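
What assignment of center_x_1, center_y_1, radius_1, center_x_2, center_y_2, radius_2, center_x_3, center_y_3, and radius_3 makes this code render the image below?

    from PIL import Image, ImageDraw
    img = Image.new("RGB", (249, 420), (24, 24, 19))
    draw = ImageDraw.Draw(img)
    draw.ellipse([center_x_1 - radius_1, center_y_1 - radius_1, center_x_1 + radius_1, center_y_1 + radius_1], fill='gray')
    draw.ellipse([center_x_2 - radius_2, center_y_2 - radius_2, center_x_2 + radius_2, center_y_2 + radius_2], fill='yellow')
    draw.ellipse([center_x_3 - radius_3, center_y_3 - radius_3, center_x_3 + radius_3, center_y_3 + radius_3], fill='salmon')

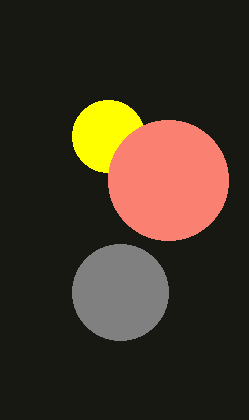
center_x_1 = 120
center_y_1 = 292
radius_1 = 48
center_x_2 = 108
center_y_2 = 136
radius_2 = 36
center_x_3 = 168
center_y_3 = 180
radius_3 = 60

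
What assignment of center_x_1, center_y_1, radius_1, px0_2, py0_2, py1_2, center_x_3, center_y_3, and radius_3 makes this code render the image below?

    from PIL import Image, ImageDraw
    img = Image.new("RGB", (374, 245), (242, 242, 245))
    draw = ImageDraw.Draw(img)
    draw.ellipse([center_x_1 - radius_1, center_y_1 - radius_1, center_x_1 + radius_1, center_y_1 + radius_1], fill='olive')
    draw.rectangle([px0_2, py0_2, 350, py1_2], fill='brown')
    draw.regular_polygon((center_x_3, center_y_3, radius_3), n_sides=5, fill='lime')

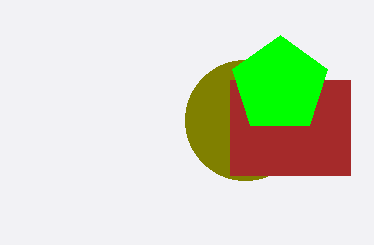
center_x_1 = 245; center_y_1 = 120; radius_1 = 60; px0_2 = 230; py0_2 = 80; py1_2 = 175; center_x_3 = 280; center_y_3 = 85; radius_3 = 50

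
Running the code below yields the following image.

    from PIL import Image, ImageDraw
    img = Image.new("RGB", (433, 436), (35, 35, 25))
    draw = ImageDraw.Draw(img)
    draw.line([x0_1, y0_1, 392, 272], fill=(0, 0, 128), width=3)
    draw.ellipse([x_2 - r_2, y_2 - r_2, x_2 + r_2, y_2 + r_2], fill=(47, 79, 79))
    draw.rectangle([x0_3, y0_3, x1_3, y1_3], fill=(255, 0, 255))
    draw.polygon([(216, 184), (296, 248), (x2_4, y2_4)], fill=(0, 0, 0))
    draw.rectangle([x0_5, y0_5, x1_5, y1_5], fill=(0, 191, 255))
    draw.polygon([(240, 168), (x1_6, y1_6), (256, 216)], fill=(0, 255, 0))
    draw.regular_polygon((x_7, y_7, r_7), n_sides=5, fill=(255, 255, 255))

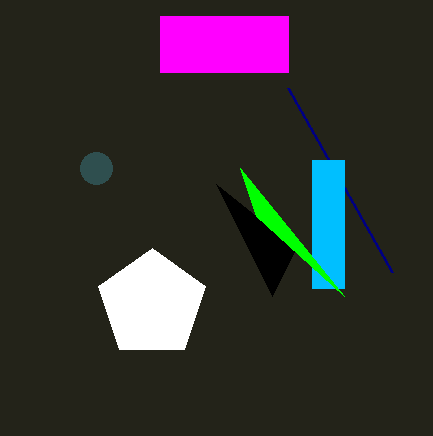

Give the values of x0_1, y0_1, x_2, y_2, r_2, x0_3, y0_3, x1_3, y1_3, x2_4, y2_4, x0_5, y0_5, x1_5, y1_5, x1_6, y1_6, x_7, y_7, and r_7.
x0_1 = 288; y0_1 = 88; x_2 = 96; y_2 = 168; r_2 = 16; x0_3 = 160; y0_3 = 16; x1_3 = 288; y1_3 = 72; x2_4 = 272; y2_4 = 296; x0_5 = 312; y0_5 = 160; x1_5 = 344; y1_5 = 288; x1_6 = 344; y1_6 = 296; x_7 = 152; y_7 = 304; r_7 = 56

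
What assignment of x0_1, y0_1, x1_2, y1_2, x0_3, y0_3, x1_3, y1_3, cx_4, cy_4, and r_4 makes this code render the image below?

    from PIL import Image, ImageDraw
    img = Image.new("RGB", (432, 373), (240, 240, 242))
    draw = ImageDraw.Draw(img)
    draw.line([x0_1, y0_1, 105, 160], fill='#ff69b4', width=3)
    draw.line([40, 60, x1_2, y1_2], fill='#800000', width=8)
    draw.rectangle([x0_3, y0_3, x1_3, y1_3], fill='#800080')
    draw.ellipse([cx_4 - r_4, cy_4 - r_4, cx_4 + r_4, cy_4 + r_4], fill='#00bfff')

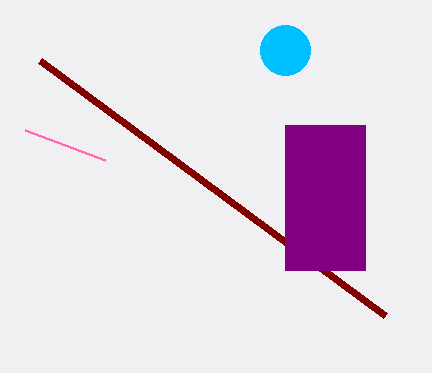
x0_1 = 25, y0_1 = 130, x1_2 = 385, y1_2 = 315, x0_3 = 285, y0_3 = 125, x1_3 = 365, y1_3 = 270, cx_4 = 285, cy_4 = 50, r_4 = 25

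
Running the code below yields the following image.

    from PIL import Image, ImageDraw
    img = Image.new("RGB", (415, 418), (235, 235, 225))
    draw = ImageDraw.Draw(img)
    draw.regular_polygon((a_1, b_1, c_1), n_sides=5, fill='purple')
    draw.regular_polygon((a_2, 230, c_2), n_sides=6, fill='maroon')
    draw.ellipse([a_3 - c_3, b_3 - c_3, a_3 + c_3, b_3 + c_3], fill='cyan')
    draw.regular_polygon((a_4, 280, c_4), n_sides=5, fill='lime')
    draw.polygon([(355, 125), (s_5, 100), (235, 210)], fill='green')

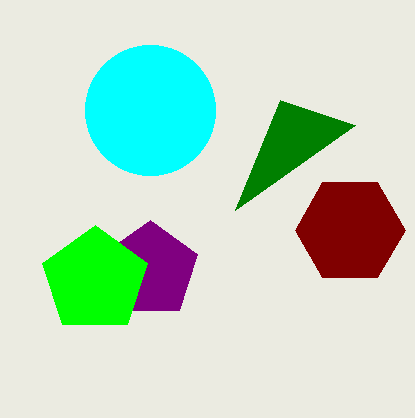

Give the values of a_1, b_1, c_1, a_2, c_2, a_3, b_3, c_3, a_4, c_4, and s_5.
a_1 = 150
b_1 = 270
c_1 = 50
a_2 = 350
c_2 = 55
a_3 = 150
b_3 = 110
c_3 = 65
a_4 = 95
c_4 = 55
s_5 = 280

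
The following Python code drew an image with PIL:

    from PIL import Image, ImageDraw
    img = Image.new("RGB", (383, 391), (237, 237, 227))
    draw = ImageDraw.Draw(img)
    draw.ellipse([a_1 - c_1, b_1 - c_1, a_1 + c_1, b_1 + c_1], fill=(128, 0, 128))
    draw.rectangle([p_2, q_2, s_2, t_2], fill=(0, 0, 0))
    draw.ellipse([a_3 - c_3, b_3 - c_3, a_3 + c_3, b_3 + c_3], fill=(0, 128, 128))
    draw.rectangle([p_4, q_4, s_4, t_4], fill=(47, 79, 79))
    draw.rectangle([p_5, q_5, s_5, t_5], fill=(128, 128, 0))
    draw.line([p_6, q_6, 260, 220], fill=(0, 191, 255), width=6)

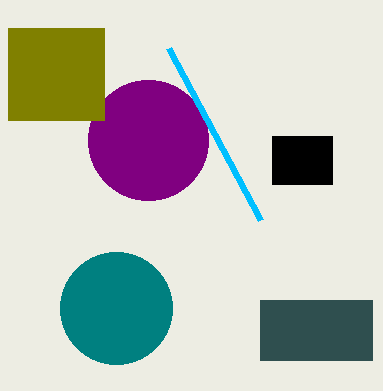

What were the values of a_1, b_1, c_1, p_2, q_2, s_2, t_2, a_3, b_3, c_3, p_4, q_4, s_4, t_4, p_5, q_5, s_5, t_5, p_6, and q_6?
a_1 = 148
b_1 = 140
c_1 = 60
p_2 = 272
q_2 = 136
s_2 = 332
t_2 = 184
a_3 = 116
b_3 = 308
c_3 = 56
p_4 = 260
q_4 = 300
s_4 = 372
t_4 = 360
p_5 = 8
q_5 = 28
s_5 = 104
t_5 = 120
p_6 = 168
q_6 = 48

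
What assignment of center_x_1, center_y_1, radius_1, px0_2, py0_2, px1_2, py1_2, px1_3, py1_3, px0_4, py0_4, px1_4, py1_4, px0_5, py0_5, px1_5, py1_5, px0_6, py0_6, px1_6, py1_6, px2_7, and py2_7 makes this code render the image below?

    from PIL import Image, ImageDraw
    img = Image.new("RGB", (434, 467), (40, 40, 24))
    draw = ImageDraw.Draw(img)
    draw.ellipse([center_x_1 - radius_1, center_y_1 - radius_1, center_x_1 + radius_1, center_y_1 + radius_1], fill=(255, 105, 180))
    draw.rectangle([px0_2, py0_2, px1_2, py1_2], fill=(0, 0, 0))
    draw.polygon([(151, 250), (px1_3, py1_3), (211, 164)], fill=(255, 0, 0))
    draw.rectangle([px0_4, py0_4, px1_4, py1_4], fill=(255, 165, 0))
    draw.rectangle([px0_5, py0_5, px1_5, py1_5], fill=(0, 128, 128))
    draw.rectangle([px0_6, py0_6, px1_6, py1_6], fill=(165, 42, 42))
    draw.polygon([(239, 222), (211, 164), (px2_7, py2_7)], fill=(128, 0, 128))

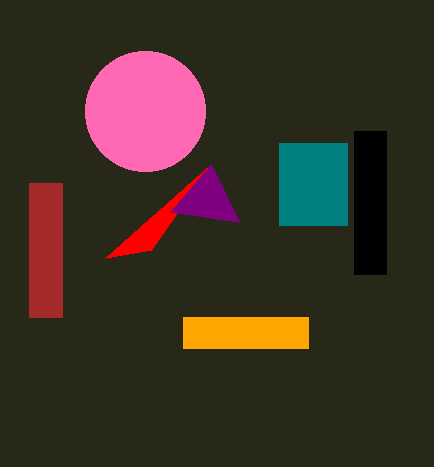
center_x_1 = 145, center_y_1 = 111, radius_1 = 60, px0_2 = 354, py0_2 = 131, px1_2 = 386, py1_2 = 274, px1_3 = 105, py1_3 = 258, px0_4 = 183, py0_4 = 317, px1_4 = 308, py1_4 = 348, px0_5 = 279, py0_5 = 143, px1_5 = 347, py1_5 = 225, px0_6 = 29, py0_6 = 183, px1_6 = 62, py1_6 = 317, px2_7 = 170, py2_7 = 212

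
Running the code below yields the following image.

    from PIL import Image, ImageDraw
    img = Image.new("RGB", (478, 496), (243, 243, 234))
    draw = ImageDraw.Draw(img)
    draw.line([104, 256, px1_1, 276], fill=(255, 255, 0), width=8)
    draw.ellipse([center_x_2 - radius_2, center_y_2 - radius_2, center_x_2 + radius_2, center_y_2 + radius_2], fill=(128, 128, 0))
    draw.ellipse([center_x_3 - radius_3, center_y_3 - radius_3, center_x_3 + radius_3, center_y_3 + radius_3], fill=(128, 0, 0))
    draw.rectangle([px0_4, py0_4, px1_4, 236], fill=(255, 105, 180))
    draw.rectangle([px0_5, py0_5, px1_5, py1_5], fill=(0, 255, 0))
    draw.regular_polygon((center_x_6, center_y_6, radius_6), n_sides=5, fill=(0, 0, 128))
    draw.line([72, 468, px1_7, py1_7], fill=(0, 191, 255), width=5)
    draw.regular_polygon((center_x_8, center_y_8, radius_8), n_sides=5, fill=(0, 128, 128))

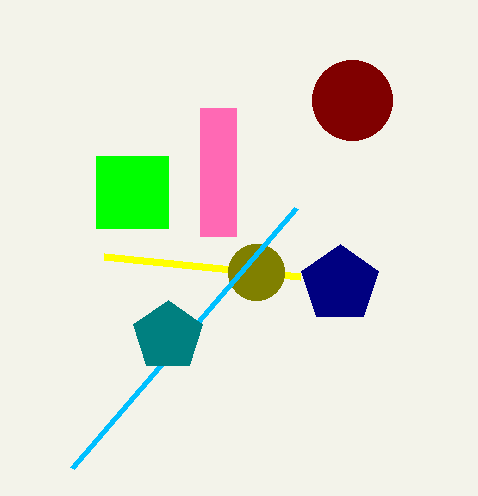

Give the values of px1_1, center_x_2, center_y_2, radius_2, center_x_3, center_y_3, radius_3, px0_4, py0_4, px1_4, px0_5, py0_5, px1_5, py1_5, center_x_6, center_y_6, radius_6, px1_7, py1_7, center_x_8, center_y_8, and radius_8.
px1_1 = 300, center_x_2 = 256, center_y_2 = 272, radius_2 = 28, center_x_3 = 352, center_y_3 = 100, radius_3 = 40, px0_4 = 200, py0_4 = 108, px1_4 = 236, px0_5 = 96, py0_5 = 156, px1_5 = 168, py1_5 = 228, center_x_6 = 340, center_y_6 = 284, radius_6 = 40, px1_7 = 296, py1_7 = 208, center_x_8 = 168, center_y_8 = 336, radius_8 = 36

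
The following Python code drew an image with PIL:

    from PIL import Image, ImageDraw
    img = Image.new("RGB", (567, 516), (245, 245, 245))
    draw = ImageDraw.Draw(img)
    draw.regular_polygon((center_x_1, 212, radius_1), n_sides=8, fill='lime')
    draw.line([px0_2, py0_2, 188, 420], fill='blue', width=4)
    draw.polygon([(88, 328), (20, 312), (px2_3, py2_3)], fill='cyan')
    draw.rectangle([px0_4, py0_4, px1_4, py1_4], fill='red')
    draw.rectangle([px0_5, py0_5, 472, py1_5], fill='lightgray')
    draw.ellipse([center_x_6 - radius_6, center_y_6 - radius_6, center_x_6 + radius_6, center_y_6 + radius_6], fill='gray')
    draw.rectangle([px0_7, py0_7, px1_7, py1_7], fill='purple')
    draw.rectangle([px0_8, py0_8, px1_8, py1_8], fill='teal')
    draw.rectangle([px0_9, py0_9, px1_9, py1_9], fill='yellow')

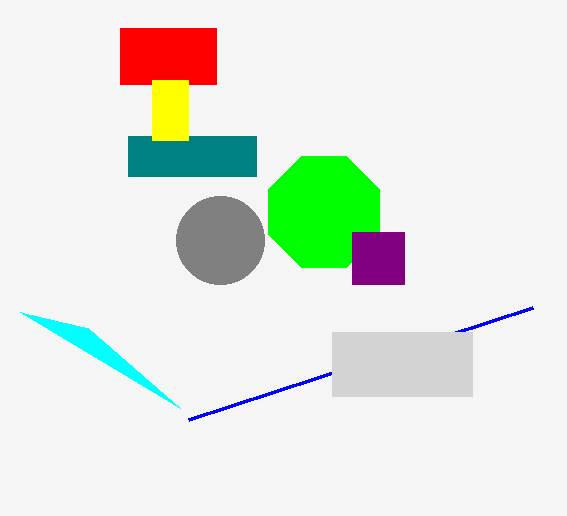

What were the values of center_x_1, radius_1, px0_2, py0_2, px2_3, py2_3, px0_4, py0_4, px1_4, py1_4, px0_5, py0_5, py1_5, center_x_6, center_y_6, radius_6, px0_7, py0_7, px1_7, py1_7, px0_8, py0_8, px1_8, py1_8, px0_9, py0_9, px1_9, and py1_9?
center_x_1 = 324
radius_1 = 60
px0_2 = 532
py0_2 = 308
px2_3 = 180
py2_3 = 408
px0_4 = 120
py0_4 = 28
px1_4 = 216
py1_4 = 84
px0_5 = 332
py0_5 = 332
py1_5 = 396
center_x_6 = 220
center_y_6 = 240
radius_6 = 44
px0_7 = 352
py0_7 = 232
px1_7 = 404
py1_7 = 284
px0_8 = 128
py0_8 = 136
px1_8 = 256
py1_8 = 176
px0_9 = 152
py0_9 = 80
px1_9 = 188
py1_9 = 140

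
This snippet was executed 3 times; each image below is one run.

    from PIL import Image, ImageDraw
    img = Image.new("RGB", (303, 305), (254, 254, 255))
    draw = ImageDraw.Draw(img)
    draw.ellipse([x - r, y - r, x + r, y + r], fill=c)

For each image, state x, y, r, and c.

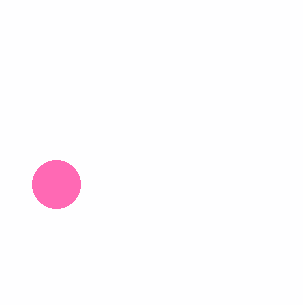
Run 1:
x = 56
y = 184
r = 24
c = 'hotpink'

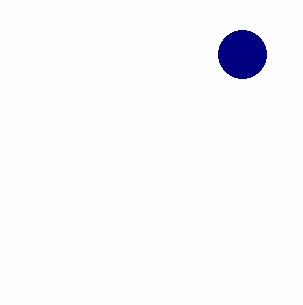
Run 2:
x = 242
y = 54
r = 24
c = 'navy'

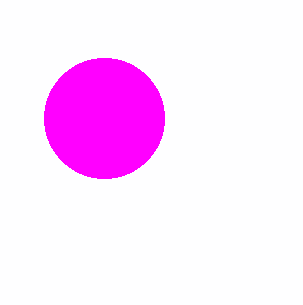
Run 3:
x = 104; y = 118; r = 60; c = 'magenta'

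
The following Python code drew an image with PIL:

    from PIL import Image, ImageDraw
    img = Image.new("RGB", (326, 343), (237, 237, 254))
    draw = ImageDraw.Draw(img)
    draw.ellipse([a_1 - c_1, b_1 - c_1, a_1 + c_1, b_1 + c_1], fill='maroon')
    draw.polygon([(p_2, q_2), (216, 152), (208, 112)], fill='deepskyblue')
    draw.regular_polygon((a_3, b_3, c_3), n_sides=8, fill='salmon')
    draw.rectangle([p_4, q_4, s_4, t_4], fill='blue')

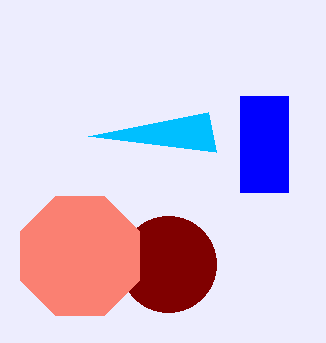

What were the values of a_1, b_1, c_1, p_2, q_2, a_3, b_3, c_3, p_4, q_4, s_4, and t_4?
a_1 = 168, b_1 = 264, c_1 = 48, p_2 = 88, q_2 = 136, a_3 = 80, b_3 = 256, c_3 = 64, p_4 = 240, q_4 = 96, s_4 = 288, t_4 = 192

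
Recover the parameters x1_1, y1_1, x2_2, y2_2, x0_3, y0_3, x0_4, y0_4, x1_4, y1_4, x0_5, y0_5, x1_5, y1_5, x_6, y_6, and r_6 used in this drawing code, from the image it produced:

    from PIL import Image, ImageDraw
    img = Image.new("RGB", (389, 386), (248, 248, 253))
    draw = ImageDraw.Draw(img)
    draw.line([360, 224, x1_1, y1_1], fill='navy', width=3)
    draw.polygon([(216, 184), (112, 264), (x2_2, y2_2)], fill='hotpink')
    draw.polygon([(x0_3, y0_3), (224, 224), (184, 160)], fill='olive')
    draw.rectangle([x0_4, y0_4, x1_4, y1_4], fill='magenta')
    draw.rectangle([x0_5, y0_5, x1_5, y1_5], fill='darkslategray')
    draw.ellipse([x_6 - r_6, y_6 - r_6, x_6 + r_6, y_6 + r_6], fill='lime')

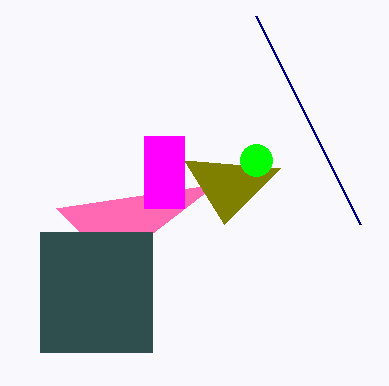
x1_1 = 256, y1_1 = 16, x2_2 = 56, y2_2 = 208, x0_3 = 280, y0_3 = 168, x0_4 = 144, y0_4 = 136, x1_4 = 184, y1_4 = 208, x0_5 = 40, y0_5 = 232, x1_5 = 152, y1_5 = 352, x_6 = 256, y_6 = 160, r_6 = 16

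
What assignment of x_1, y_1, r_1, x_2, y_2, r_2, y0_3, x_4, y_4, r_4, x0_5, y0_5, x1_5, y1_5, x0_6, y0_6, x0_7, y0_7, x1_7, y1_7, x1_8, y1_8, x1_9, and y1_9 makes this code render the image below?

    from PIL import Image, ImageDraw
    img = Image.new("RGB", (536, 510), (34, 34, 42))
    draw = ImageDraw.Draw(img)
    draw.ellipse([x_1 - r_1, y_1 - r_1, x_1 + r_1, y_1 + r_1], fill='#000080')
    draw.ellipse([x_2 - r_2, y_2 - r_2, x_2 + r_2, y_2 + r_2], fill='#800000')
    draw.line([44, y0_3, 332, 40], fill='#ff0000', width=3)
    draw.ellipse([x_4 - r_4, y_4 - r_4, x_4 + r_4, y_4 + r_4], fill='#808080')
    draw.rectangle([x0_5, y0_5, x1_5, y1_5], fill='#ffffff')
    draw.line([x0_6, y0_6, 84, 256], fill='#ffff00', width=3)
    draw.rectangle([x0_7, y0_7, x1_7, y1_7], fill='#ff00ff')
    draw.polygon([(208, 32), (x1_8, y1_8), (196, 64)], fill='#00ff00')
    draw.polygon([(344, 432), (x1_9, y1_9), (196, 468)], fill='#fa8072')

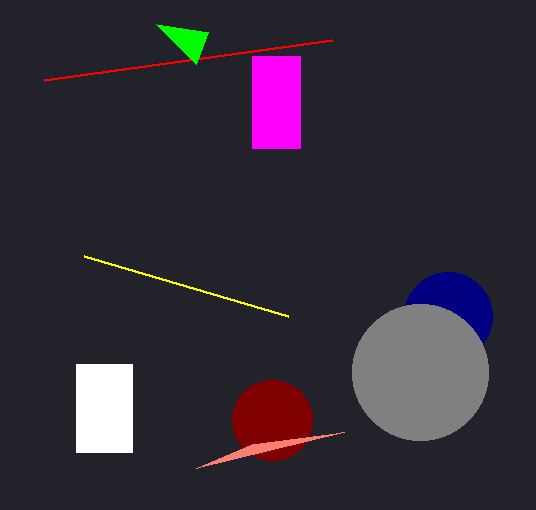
x_1 = 448; y_1 = 316; r_1 = 44; x_2 = 272; y_2 = 420; r_2 = 40; y0_3 = 80; x_4 = 420; y_4 = 372; r_4 = 68; x0_5 = 76; y0_5 = 364; x1_5 = 132; y1_5 = 452; x0_6 = 288; y0_6 = 316; x0_7 = 252; y0_7 = 56; x1_7 = 300; y1_7 = 148; x1_8 = 156; y1_8 = 24; x1_9 = 252; y1_9 = 444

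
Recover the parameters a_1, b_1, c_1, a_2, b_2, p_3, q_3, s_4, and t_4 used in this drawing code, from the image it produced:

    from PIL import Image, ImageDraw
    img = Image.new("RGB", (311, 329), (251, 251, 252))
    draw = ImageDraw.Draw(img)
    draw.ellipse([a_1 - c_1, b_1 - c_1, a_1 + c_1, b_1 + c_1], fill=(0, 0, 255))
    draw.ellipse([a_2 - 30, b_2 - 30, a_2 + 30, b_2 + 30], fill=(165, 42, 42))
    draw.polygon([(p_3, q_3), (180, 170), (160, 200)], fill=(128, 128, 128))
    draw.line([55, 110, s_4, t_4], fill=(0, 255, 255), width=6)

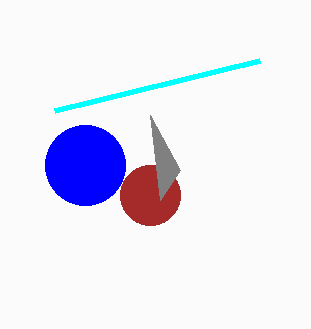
a_1 = 85; b_1 = 165; c_1 = 40; a_2 = 150; b_2 = 195; p_3 = 150; q_3 = 115; s_4 = 260; t_4 = 60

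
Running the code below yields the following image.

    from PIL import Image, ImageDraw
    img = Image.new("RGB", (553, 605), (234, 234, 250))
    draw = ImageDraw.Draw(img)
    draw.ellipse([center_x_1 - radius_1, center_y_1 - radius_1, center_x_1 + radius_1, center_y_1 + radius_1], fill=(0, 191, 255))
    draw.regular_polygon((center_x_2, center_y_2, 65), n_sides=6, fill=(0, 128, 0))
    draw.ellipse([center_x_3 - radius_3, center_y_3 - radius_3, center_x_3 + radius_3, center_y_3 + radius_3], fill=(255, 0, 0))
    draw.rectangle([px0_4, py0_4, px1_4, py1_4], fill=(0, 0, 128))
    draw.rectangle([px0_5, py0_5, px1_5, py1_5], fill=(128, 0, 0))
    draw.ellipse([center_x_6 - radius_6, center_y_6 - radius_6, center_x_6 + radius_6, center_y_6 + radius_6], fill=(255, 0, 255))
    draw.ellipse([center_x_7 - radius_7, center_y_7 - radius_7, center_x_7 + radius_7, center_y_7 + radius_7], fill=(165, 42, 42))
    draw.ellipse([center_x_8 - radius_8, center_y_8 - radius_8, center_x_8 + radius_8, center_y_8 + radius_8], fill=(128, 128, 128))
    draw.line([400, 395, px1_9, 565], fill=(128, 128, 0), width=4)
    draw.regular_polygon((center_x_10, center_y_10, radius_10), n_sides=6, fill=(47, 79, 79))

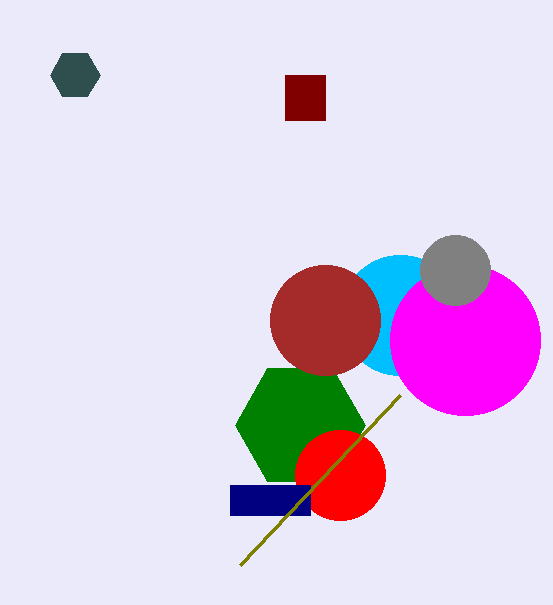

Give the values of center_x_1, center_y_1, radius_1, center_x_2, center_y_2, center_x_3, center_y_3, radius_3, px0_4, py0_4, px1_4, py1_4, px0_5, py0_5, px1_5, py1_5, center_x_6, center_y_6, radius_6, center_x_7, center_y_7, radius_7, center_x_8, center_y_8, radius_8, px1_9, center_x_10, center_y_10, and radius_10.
center_x_1 = 400; center_y_1 = 315; radius_1 = 60; center_x_2 = 300; center_y_2 = 425; center_x_3 = 340; center_y_3 = 475; radius_3 = 45; px0_4 = 230; py0_4 = 485; px1_4 = 310; py1_4 = 515; px0_5 = 285; py0_5 = 75; px1_5 = 325; py1_5 = 120; center_x_6 = 465; center_y_6 = 340; radius_6 = 75; center_x_7 = 325; center_y_7 = 320; radius_7 = 55; center_x_8 = 455; center_y_8 = 270; radius_8 = 35; px1_9 = 240; center_x_10 = 75; center_y_10 = 75; radius_10 = 25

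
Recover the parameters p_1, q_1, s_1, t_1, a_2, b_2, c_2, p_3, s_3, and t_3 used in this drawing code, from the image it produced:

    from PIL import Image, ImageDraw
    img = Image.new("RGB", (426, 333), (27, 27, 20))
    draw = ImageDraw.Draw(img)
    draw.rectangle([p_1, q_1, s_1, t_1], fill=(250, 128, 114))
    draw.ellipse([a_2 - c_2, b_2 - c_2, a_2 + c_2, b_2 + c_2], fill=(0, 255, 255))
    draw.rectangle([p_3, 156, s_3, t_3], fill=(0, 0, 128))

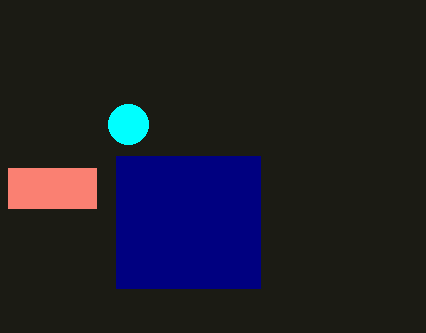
p_1 = 8; q_1 = 168; s_1 = 96; t_1 = 208; a_2 = 128; b_2 = 124; c_2 = 20; p_3 = 116; s_3 = 260; t_3 = 288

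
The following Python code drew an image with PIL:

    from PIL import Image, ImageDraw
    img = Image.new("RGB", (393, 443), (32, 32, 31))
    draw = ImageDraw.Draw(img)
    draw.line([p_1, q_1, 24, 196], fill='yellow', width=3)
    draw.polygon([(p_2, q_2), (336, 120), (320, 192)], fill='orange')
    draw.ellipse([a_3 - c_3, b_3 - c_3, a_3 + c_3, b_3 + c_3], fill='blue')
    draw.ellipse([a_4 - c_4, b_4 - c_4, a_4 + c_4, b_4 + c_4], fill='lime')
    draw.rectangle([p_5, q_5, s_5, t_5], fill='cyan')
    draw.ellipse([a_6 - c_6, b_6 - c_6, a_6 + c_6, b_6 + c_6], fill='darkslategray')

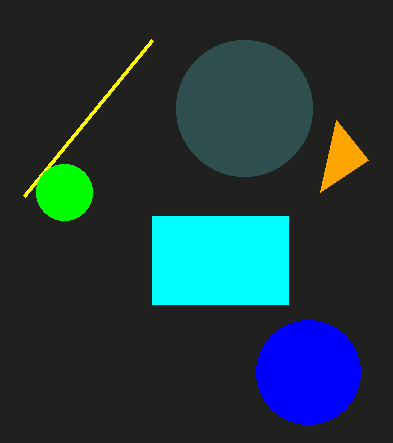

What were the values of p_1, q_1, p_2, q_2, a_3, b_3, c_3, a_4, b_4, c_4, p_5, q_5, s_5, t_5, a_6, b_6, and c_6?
p_1 = 152; q_1 = 40; p_2 = 368; q_2 = 160; a_3 = 308; b_3 = 372; c_3 = 52; a_4 = 64; b_4 = 192; c_4 = 28; p_5 = 152; q_5 = 216; s_5 = 288; t_5 = 304; a_6 = 244; b_6 = 108; c_6 = 68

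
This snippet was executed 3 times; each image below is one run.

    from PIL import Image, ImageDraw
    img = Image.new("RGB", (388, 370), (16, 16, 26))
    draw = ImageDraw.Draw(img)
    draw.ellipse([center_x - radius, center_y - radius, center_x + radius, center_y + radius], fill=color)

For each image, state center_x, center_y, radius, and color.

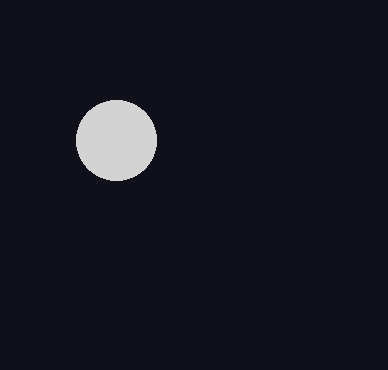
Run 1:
center_x = 116
center_y = 140
radius = 40
color = 'lightgray'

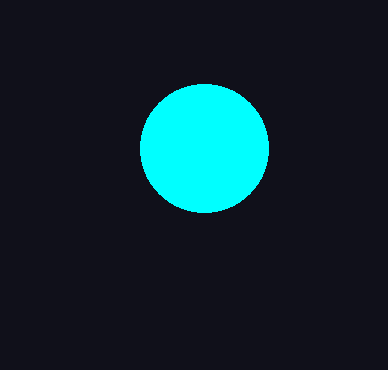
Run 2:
center_x = 204
center_y = 148
radius = 64
color = 'cyan'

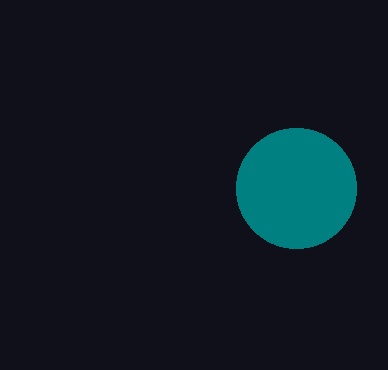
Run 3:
center_x = 296
center_y = 188
radius = 60
color = 'teal'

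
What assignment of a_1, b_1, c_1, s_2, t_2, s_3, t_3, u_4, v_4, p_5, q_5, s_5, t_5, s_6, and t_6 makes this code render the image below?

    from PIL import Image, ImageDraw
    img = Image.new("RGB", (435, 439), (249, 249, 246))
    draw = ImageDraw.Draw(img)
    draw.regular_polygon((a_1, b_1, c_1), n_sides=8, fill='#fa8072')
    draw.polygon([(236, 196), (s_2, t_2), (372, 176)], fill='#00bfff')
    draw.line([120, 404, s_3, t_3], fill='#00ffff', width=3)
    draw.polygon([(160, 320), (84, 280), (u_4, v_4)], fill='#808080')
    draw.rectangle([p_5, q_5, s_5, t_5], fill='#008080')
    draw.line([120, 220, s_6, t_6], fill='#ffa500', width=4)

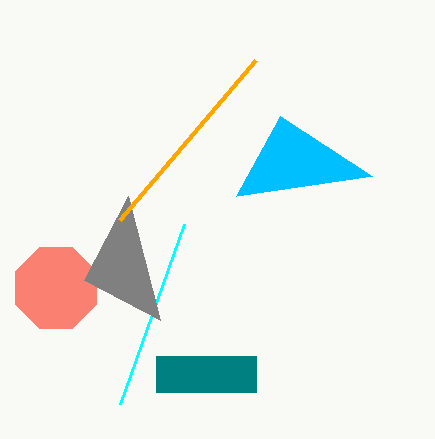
a_1 = 56, b_1 = 288, c_1 = 44, s_2 = 280, t_2 = 116, s_3 = 184, t_3 = 224, u_4 = 128, v_4 = 196, p_5 = 156, q_5 = 356, s_5 = 256, t_5 = 392, s_6 = 256, t_6 = 60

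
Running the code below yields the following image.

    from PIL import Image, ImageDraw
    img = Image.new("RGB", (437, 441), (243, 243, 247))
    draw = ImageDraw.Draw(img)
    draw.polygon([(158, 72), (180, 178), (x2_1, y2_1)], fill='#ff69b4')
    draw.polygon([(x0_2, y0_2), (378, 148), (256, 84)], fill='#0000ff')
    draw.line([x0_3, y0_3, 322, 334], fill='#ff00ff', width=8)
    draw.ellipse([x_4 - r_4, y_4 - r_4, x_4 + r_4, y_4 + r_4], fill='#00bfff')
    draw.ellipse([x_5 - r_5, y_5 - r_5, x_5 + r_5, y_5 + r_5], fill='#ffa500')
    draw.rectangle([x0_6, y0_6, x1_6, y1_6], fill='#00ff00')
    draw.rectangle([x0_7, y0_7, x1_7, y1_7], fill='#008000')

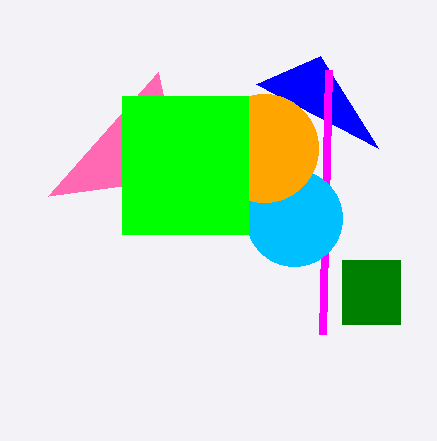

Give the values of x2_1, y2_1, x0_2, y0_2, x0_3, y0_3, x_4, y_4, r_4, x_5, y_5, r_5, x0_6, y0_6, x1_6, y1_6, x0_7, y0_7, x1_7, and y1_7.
x2_1 = 48
y2_1 = 196
x0_2 = 320
y0_2 = 56
x0_3 = 328
y0_3 = 70
x_4 = 294
y_4 = 218
r_4 = 48
x_5 = 264
y_5 = 148
r_5 = 54
x0_6 = 122
y0_6 = 96
x1_6 = 248
y1_6 = 234
x0_7 = 342
y0_7 = 260
x1_7 = 400
y1_7 = 324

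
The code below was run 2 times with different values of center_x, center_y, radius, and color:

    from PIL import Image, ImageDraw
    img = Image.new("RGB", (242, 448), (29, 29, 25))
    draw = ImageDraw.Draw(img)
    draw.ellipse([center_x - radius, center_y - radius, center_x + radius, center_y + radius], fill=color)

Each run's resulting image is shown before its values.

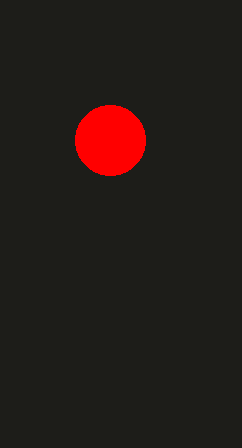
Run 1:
center_x = 110, center_y = 140, radius = 35, color = 'red'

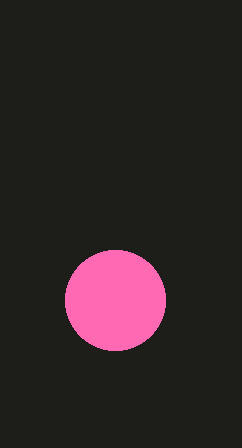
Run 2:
center_x = 115; center_y = 300; radius = 50; color = 'hotpink'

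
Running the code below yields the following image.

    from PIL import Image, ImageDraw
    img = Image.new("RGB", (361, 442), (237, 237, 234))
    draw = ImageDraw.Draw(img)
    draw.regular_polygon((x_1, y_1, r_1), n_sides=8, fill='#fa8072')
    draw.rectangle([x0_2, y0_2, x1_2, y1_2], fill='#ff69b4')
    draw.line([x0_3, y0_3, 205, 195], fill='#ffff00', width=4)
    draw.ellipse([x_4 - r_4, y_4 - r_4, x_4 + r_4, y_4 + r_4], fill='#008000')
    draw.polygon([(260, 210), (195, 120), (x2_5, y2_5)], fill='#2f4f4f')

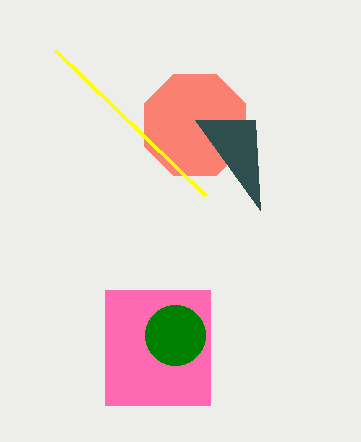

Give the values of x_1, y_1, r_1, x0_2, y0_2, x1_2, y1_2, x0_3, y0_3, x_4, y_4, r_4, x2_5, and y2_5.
x_1 = 195, y_1 = 125, r_1 = 55, x0_2 = 105, y0_2 = 290, x1_2 = 210, y1_2 = 405, x0_3 = 55, y0_3 = 50, x_4 = 175, y_4 = 335, r_4 = 30, x2_5 = 255, y2_5 = 120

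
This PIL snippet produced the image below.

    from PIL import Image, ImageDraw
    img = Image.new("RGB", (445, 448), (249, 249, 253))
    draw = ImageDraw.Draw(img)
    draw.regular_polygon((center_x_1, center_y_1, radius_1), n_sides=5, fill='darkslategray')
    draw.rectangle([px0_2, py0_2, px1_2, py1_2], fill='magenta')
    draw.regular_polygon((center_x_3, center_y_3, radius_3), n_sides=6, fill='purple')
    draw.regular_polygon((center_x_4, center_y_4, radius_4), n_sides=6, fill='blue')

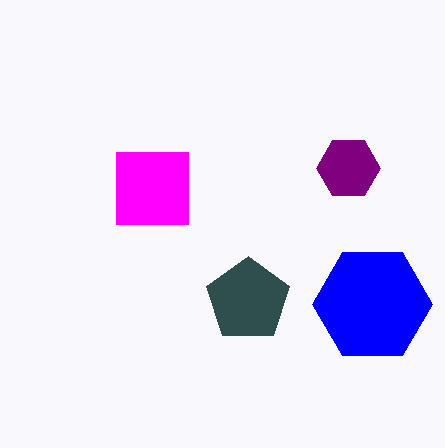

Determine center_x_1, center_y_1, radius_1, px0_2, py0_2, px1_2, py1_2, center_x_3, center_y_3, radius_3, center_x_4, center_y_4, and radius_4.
center_x_1 = 248, center_y_1 = 300, radius_1 = 44, px0_2 = 116, py0_2 = 152, px1_2 = 188, py1_2 = 224, center_x_3 = 348, center_y_3 = 168, radius_3 = 32, center_x_4 = 372, center_y_4 = 304, radius_4 = 60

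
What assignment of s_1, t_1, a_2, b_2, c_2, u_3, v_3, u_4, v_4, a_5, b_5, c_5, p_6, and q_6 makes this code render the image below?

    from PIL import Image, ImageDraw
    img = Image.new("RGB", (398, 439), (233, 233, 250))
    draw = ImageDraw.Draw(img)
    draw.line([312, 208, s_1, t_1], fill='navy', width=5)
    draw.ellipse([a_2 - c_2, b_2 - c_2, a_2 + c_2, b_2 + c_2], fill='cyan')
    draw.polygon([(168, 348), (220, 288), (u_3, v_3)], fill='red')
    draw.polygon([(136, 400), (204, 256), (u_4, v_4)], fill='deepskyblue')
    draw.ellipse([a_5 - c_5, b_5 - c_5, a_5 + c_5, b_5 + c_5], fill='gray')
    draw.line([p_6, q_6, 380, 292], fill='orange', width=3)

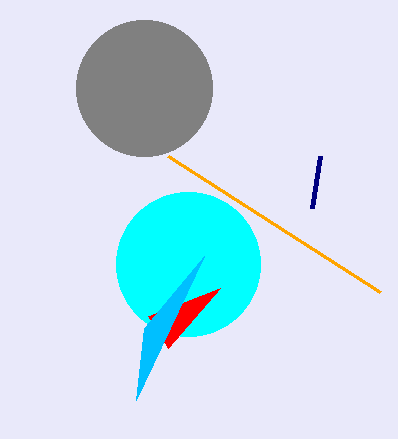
s_1 = 320, t_1 = 156, a_2 = 188, b_2 = 264, c_2 = 72, u_3 = 148, v_3 = 316, u_4 = 144, v_4 = 328, a_5 = 144, b_5 = 88, c_5 = 68, p_6 = 168, q_6 = 156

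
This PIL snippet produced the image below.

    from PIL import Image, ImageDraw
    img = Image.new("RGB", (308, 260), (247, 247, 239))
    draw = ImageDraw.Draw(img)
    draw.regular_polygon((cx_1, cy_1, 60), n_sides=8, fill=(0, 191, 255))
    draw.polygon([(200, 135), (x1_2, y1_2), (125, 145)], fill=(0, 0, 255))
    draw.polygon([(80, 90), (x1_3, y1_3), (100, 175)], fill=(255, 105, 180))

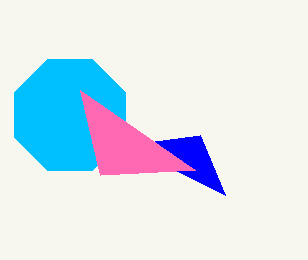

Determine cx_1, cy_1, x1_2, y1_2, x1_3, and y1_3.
cx_1 = 70
cy_1 = 115
x1_2 = 225
y1_2 = 195
x1_3 = 195
y1_3 = 170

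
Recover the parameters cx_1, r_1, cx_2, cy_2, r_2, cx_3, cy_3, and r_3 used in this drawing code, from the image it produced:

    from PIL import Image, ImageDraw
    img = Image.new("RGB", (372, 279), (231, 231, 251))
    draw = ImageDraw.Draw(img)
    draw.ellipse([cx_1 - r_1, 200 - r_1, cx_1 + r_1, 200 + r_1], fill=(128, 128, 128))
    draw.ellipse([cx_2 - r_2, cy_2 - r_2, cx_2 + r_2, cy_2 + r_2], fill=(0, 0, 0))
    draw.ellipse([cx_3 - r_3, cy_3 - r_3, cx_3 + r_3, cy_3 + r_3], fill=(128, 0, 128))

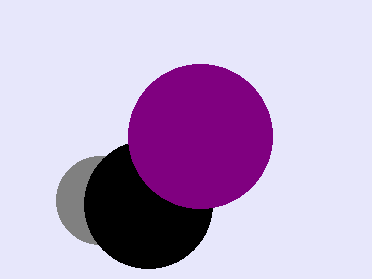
cx_1 = 100, r_1 = 44, cx_2 = 148, cy_2 = 204, r_2 = 64, cx_3 = 200, cy_3 = 136, r_3 = 72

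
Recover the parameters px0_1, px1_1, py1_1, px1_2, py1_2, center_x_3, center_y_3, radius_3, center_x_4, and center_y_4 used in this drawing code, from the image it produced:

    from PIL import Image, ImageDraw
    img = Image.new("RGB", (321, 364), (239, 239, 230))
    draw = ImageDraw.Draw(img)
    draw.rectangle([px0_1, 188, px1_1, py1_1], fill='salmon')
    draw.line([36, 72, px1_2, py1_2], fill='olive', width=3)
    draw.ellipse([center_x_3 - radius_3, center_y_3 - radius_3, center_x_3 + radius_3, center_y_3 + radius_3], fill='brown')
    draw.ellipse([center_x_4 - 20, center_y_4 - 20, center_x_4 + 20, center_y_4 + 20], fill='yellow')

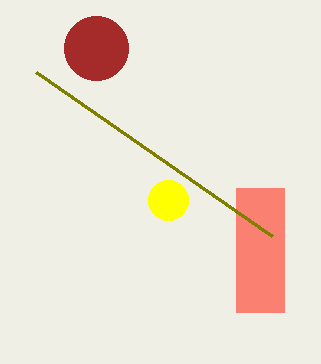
px0_1 = 236, px1_1 = 284, py1_1 = 312, px1_2 = 272, py1_2 = 236, center_x_3 = 96, center_y_3 = 48, radius_3 = 32, center_x_4 = 168, center_y_4 = 200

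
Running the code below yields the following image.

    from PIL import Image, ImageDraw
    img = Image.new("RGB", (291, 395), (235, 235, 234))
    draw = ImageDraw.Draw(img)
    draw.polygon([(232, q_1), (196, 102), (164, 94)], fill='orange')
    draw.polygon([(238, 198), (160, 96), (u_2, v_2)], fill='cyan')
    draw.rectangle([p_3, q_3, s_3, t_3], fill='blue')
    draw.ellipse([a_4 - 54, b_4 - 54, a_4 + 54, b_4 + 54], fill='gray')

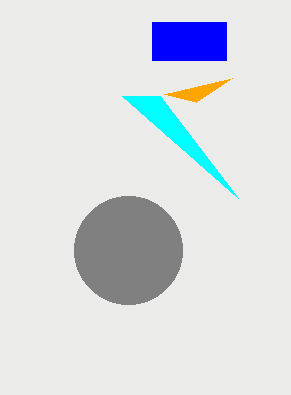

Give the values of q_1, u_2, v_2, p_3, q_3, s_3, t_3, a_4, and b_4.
q_1 = 78, u_2 = 122, v_2 = 96, p_3 = 152, q_3 = 22, s_3 = 226, t_3 = 60, a_4 = 128, b_4 = 250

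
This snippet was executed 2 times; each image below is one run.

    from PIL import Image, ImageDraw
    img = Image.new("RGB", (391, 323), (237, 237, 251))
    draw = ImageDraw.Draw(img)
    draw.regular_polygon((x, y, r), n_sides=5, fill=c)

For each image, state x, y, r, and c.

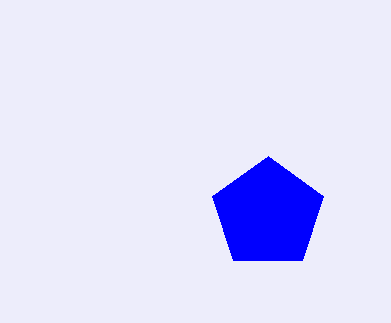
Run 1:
x = 268
y = 214
r = 58
c = 'blue'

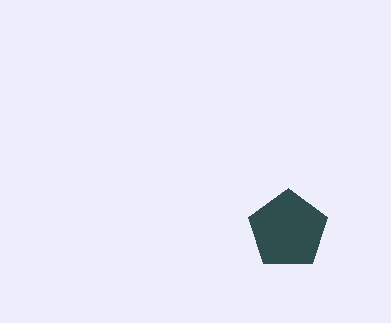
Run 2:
x = 288; y = 230; r = 42; c = 'darkslategray'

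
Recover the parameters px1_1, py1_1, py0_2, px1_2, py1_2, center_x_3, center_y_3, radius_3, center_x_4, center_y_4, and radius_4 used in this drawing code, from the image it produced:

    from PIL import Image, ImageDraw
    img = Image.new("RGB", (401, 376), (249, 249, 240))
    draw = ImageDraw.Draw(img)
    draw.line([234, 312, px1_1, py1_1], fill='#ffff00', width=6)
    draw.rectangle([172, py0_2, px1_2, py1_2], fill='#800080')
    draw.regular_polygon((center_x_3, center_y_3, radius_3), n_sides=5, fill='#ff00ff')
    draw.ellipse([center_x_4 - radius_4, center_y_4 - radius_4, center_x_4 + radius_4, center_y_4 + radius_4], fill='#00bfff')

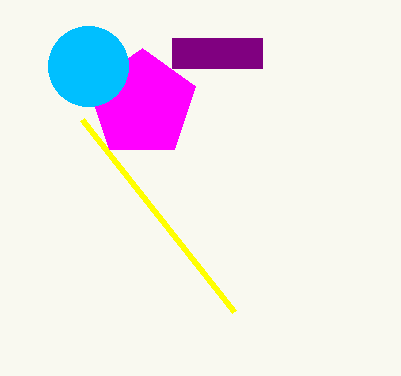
px1_1 = 82; py1_1 = 120; py0_2 = 38; px1_2 = 262; py1_2 = 68; center_x_3 = 142; center_y_3 = 104; radius_3 = 56; center_x_4 = 88; center_y_4 = 66; radius_4 = 40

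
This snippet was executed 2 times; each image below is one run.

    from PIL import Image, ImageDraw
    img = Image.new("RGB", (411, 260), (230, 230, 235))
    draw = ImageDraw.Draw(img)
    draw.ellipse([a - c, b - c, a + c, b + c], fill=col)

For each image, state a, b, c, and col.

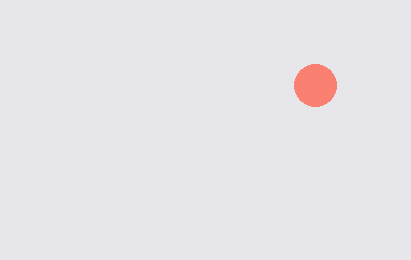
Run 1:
a = 315, b = 85, c = 21, col = 'salmon'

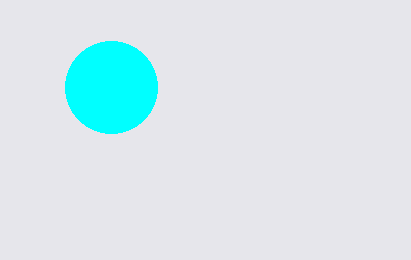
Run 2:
a = 111, b = 87, c = 46, col = 'cyan'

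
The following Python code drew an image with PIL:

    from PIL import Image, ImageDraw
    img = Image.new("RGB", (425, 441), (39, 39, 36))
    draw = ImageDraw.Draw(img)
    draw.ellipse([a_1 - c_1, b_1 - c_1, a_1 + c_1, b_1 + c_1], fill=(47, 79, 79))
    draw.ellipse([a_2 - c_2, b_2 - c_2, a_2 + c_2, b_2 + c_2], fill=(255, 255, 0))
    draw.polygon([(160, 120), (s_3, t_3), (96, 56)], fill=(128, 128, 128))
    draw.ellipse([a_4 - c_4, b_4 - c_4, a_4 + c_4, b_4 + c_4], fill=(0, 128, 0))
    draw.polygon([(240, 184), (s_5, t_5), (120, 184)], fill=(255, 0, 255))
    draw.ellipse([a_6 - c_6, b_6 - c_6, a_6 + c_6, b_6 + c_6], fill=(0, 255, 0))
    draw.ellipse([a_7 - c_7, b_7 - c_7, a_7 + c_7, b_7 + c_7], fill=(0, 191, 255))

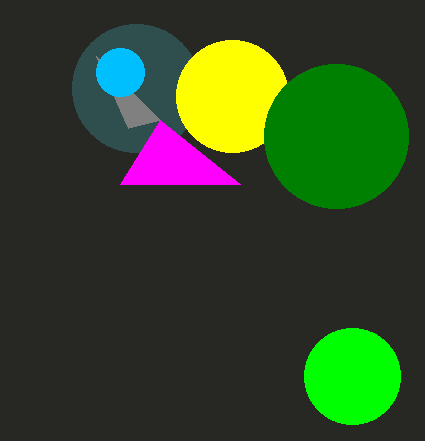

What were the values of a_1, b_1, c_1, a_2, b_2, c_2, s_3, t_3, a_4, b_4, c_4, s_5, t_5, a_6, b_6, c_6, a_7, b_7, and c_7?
a_1 = 136
b_1 = 88
c_1 = 64
a_2 = 232
b_2 = 96
c_2 = 56
s_3 = 128
t_3 = 128
a_4 = 336
b_4 = 136
c_4 = 72
s_5 = 160
t_5 = 120
a_6 = 352
b_6 = 376
c_6 = 48
a_7 = 120
b_7 = 72
c_7 = 24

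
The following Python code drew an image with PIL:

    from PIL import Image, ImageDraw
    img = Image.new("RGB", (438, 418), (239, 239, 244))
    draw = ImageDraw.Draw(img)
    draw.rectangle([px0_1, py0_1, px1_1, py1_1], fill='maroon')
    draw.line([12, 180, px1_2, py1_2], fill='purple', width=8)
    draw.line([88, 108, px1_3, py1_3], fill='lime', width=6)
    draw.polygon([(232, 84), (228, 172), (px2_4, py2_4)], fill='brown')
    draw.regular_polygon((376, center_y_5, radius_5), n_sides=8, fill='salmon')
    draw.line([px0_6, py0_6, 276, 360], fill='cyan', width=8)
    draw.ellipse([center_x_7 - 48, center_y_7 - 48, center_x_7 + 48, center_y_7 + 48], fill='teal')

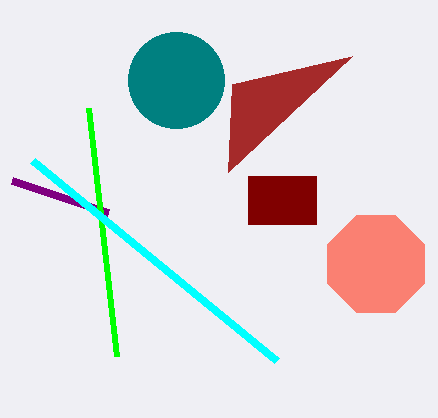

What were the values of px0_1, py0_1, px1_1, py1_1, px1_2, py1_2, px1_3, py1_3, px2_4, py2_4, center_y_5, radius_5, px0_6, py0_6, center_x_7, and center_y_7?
px0_1 = 248; py0_1 = 176; px1_1 = 316; py1_1 = 224; px1_2 = 108; py1_2 = 212; px1_3 = 116; py1_3 = 356; px2_4 = 352; py2_4 = 56; center_y_5 = 264; radius_5 = 52; px0_6 = 32; py0_6 = 160; center_x_7 = 176; center_y_7 = 80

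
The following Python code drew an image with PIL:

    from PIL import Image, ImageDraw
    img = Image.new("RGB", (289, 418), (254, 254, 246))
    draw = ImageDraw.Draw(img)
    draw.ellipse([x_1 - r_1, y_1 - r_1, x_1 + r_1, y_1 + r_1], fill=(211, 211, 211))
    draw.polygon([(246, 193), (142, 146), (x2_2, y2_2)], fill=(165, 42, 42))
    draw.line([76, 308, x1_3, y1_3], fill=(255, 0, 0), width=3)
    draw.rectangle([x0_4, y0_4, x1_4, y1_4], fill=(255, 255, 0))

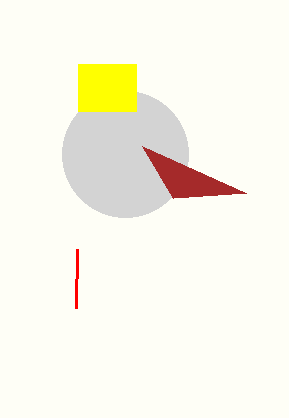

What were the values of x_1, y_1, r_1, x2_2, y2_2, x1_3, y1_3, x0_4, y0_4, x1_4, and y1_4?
x_1 = 125, y_1 = 154, r_1 = 63, x2_2 = 173, y2_2 = 198, x1_3 = 77, y1_3 = 249, x0_4 = 78, y0_4 = 64, x1_4 = 136, y1_4 = 111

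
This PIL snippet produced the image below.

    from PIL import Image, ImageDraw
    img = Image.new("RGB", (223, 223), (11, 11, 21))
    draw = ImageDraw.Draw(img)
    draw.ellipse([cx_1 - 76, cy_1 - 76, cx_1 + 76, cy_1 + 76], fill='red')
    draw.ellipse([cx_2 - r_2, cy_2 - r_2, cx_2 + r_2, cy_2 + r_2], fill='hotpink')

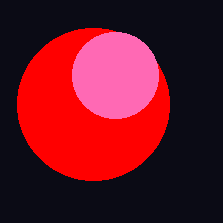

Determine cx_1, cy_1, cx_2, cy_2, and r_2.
cx_1 = 93; cy_1 = 104; cx_2 = 115; cy_2 = 75; r_2 = 43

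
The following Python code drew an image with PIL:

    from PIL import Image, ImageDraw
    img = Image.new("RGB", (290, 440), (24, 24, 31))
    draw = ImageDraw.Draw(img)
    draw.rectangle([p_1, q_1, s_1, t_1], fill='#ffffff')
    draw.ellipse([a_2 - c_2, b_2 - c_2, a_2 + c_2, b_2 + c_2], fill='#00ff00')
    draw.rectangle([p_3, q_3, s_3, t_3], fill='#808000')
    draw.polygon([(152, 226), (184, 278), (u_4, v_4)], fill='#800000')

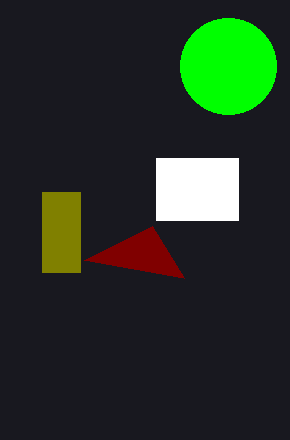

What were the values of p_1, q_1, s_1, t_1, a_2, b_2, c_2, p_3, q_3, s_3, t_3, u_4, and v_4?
p_1 = 156
q_1 = 158
s_1 = 238
t_1 = 220
a_2 = 228
b_2 = 66
c_2 = 48
p_3 = 42
q_3 = 192
s_3 = 80
t_3 = 272
u_4 = 84
v_4 = 260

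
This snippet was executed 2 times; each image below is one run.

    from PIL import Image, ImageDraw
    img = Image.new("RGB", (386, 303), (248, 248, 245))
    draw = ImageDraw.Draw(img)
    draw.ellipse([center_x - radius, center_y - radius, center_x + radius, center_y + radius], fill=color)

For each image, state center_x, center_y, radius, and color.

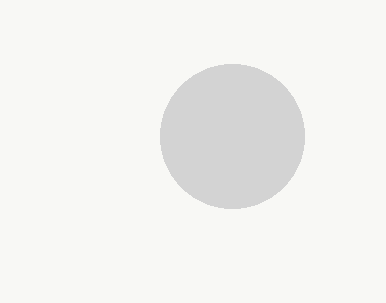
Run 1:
center_x = 232; center_y = 136; radius = 72; color = 'lightgray'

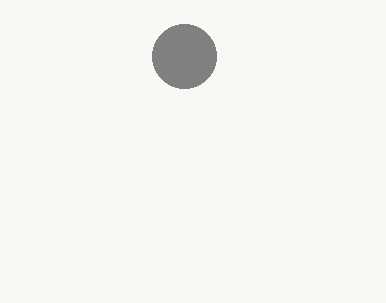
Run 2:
center_x = 184
center_y = 56
radius = 32
color = 'gray'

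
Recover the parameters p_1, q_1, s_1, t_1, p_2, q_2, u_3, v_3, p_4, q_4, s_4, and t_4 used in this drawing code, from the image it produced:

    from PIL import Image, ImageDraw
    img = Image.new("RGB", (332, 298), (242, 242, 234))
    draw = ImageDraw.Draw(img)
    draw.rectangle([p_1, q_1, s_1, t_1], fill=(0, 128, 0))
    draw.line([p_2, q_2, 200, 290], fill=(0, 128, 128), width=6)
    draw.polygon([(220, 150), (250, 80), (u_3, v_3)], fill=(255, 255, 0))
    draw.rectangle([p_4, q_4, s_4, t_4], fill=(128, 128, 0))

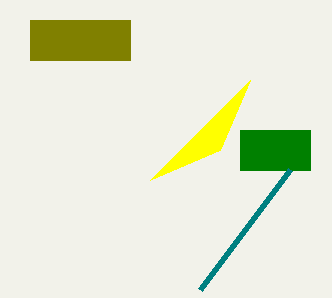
p_1 = 240; q_1 = 130; s_1 = 310; t_1 = 170; p_2 = 290; q_2 = 170; u_3 = 150; v_3 = 180; p_4 = 30; q_4 = 20; s_4 = 130; t_4 = 60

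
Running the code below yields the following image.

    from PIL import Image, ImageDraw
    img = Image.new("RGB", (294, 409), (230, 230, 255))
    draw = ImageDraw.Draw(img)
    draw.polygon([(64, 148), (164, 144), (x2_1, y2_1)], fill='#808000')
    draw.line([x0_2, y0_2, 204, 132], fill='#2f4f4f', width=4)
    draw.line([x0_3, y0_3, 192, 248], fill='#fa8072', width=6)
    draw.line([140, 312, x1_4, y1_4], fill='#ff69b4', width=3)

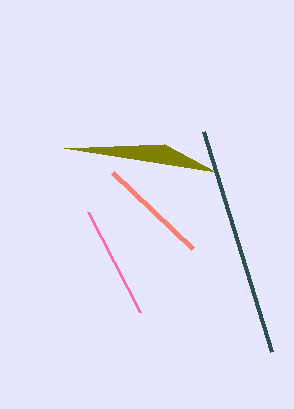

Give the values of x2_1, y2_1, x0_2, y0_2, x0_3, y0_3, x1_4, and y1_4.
x2_1 = 216; y2_1 = 172; x0_2 = 272; y0_2 = 352; x0_3 = 112; y0_3 = 172; x1_4 = 88; y1_4 = 212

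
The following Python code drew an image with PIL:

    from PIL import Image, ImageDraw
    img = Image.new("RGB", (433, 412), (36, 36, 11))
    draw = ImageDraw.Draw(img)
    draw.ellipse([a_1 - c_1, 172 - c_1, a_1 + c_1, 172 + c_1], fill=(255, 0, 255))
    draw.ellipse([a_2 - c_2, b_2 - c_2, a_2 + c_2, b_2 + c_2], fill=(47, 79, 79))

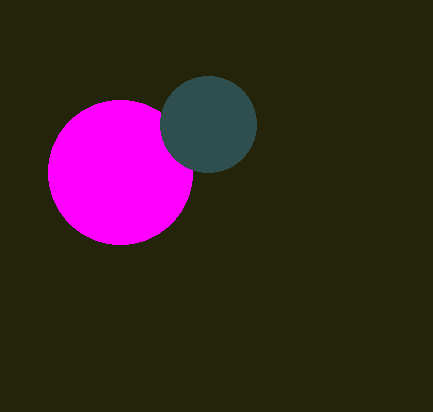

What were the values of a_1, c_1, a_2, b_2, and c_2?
a_1 = 120
c_1 = 72
a_2 = 208
b_2 = 124
c_2 = 48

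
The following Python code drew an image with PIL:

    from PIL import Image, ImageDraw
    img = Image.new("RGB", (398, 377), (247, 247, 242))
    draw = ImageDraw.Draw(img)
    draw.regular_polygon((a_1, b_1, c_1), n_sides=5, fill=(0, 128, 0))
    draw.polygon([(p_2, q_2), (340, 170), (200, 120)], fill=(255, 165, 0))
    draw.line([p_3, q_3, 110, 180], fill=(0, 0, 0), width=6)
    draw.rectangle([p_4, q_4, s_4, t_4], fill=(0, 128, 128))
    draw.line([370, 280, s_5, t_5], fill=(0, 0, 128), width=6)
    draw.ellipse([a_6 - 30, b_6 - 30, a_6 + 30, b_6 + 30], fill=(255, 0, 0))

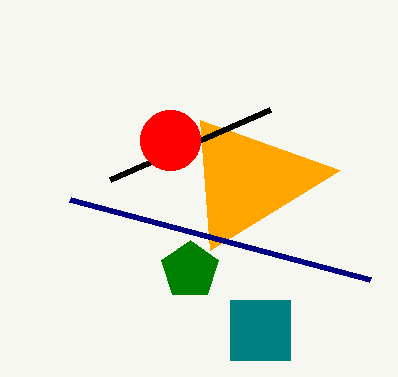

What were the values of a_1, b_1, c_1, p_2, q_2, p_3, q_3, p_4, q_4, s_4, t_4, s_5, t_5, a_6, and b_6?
a_1 = 190; b_1 = 270; c_1 = 30; p_2 = 210; q_2 = 250; p_3 = 270; q_3 = 110; p_4 = 230; q_4 = 300; s_4 = 290; t_4 = 360; s_5 = 70; t_5 = 200; a_6 = 170; b_6 = 140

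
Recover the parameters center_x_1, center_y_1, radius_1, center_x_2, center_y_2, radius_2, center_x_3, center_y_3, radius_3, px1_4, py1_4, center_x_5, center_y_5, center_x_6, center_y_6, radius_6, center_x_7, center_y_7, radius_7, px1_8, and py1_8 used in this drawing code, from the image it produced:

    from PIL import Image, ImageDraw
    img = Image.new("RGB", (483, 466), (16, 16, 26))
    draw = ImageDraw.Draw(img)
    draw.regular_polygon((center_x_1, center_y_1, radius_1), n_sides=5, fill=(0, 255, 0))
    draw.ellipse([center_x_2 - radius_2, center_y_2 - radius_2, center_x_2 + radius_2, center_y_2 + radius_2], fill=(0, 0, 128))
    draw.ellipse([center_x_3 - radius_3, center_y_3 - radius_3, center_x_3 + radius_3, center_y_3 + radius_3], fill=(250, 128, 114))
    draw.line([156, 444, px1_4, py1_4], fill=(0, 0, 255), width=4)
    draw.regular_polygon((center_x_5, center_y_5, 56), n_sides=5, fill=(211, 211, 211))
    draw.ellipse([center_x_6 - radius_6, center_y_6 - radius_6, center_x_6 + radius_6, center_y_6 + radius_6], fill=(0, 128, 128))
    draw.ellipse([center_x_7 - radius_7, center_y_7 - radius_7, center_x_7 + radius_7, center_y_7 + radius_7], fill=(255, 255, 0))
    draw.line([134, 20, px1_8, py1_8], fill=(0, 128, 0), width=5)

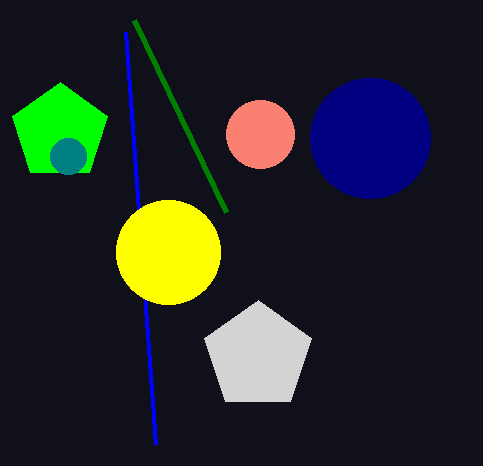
center_x_1 = 60; center_y_1 = 132; radius_1 = 50; center_x_2 = 370; center_y_2 = 138; radius_2 = 60; center_x_3 = 260; center_y_3 = 134; radius_3 = 34; px1_4 = 126; py1_4 = 32; center_x_5 = 258; center_y_5 = 356; center_x_6 = 68; center_y_6 = 156; radius_6 = 18; center_x_7 = 168; center_y_7 = 252; radius_7 = 52; px1_8 = 226; py1_8 = 212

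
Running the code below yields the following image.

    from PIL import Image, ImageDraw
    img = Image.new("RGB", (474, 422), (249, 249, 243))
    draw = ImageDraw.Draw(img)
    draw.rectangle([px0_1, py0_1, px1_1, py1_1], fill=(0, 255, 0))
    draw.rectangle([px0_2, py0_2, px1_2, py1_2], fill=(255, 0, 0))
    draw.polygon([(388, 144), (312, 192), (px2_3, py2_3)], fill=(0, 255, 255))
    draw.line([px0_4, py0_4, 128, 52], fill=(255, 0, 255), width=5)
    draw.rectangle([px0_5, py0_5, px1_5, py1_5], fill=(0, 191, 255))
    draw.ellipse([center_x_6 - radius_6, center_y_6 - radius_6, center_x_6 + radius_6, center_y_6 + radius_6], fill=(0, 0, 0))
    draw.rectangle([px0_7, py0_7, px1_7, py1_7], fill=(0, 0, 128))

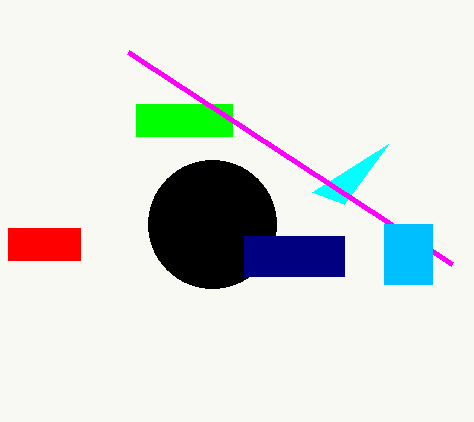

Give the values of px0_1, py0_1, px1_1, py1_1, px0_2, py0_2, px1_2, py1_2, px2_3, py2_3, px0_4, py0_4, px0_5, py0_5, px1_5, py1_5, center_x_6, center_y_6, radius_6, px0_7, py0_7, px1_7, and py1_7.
px0_1 = 136
py0_1 = 104
px1_1 = 232
py1_1 = 136
px0_2 = 8
py0_2 = 228
px1_2 = 80
py1_2 = 260
px2_3 = 344
py2_3 = 204
px0_4 = 452
py0_4 = 264
px0_5 = 384
py0_5 = 224
px1_5 = 432
py1_5 = 284
center_x_6 = 212
center_y_6 = 224
radius_6 = 64
px0_7 = 244
py0_7 = 236
px1_7 = 344
py1_7 = 276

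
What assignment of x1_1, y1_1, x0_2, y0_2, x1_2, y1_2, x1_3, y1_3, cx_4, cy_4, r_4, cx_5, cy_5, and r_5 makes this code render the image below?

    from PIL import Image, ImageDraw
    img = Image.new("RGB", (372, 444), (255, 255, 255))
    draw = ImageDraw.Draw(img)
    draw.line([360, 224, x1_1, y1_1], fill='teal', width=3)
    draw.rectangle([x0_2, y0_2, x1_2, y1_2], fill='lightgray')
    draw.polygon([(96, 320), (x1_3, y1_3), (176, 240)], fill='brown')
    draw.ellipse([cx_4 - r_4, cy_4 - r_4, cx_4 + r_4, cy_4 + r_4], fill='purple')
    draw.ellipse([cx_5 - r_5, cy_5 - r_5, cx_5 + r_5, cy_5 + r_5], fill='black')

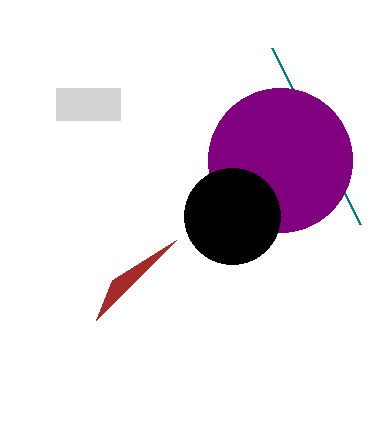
x1_1 = 272; y1_1 = 48; x0_2 = 56; y0_2 = 88; x1_2 = 120; y1_2 = 120; x1_3 = 112; y1_3 = 280; cx_4 = 280; cy_4 = 160; r_4 = 72; cx_5 = 232; cy_5 = 216; r_5 = 48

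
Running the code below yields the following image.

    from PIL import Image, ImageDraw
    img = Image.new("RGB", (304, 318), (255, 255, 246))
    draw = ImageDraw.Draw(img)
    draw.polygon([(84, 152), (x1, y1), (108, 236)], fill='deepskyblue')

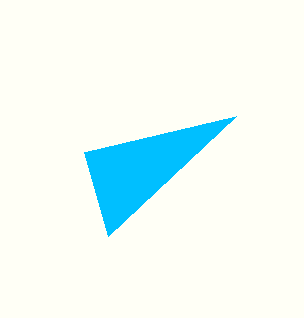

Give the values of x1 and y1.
x1 = 236; y1 = 116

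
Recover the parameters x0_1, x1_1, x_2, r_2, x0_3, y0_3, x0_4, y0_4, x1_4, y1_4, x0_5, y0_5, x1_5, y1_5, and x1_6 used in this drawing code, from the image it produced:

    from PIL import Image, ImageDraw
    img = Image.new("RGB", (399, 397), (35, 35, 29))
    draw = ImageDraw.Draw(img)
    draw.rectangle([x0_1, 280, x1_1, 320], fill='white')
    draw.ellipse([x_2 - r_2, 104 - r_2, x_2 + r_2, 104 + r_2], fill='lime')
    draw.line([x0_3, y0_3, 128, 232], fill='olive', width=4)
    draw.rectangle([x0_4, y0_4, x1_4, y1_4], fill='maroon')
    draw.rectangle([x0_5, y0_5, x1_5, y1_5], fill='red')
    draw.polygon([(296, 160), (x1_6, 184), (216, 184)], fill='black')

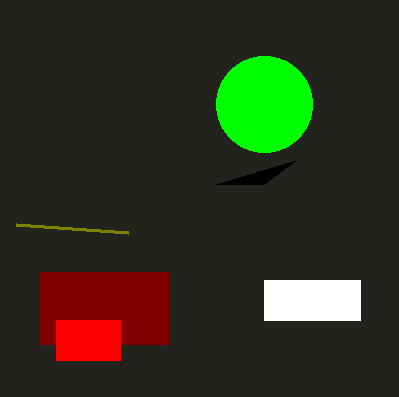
x0_1 = 264
x1_1 = 360
x_2 = 264
r_2 = 48
x0_3 = 16
y0_3 = 224
x0_4 = 40
y0_4 = 272
x1_4 = 168
y1_4 = 344
x0_5 = 56
y0_5 = 320
x1_5 = 120
y1_5 = 360
x1_6 = 264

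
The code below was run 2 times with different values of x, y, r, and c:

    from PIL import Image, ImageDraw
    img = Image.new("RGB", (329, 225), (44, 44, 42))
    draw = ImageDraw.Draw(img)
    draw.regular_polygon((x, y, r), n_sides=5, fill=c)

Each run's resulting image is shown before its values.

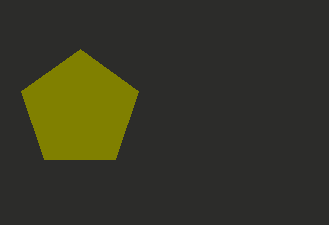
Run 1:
x = 80
y = 110
r = 61
c = 'olive'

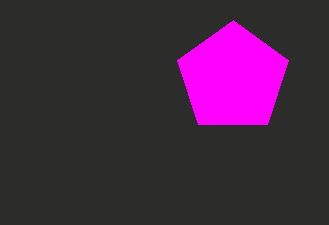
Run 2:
x = 233, y = 78, r = 58, c = 'magenta'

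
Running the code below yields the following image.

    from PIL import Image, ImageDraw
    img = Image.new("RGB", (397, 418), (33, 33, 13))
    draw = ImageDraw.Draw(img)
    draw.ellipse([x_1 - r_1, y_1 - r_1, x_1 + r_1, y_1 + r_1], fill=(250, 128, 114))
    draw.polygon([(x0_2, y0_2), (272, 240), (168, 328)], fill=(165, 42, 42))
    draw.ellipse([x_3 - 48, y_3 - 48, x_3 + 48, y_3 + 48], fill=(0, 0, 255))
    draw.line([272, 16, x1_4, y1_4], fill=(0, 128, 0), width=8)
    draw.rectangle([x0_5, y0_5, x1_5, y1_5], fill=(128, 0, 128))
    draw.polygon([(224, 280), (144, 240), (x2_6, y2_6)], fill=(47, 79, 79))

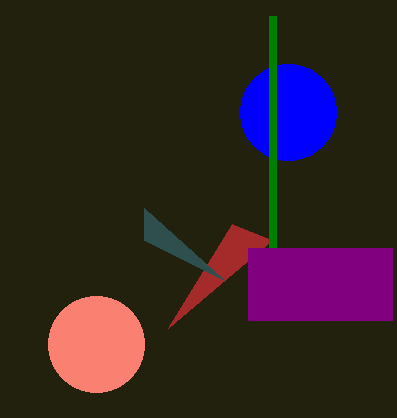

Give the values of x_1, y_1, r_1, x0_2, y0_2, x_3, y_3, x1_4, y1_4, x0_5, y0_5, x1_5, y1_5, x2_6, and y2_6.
x_1 = 96, y_1 = 344, r_1 = 48, x0_2 = 232, y0_2 = 224, x_3 = 288, y_3 = 112, x1_4 = 272, y1_4 = 248, x0_5 = 248, y0_5 = 248, x1_5 = 392, y1_5 = 320, x2_6 = 144, y2_6 = 208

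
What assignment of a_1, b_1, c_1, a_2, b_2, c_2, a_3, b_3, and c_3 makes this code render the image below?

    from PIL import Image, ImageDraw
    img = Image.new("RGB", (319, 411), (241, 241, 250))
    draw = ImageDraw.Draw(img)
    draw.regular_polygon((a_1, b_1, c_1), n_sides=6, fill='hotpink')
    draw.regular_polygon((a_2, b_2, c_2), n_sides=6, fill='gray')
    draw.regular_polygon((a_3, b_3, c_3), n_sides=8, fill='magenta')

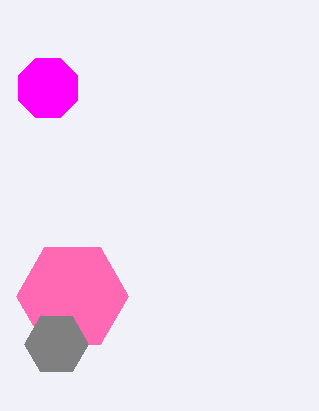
a_1 = 72, b_1 = 296, c_1 = 56, a_2 = 56, b_2 = 344, c_2 = 32, a_3 = 48, b_3 = 88, c_3 = 32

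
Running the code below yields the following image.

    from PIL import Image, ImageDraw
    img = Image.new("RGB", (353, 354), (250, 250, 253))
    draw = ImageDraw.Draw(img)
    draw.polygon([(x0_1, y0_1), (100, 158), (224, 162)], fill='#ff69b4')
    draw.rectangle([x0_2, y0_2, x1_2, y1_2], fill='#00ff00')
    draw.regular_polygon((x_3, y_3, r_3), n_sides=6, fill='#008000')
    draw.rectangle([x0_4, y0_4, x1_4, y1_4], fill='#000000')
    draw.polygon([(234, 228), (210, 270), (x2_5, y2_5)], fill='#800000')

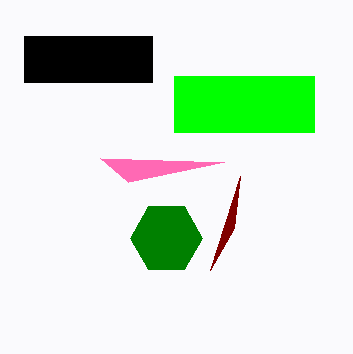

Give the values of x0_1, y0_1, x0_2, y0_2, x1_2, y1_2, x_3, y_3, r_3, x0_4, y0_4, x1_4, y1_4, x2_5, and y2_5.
x0_1 = 128
y0_1 = 182
x0_2 = 174
y0_2 = 76
x1_2 = 314
y1_2 = 132
x_3 = 166
y_3 = 238
r_3 = 36
x0_4 = 24
y0_4 = 36
x1_4 = 152
y1_4 = 82
x2_5 = 240
y2_5 = 176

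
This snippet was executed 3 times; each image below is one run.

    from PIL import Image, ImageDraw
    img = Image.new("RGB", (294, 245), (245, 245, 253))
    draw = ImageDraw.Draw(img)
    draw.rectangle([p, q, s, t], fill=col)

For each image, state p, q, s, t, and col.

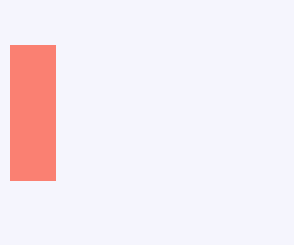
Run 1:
p = 10; q = 45; s = 55; t = 180; col = 'salmon'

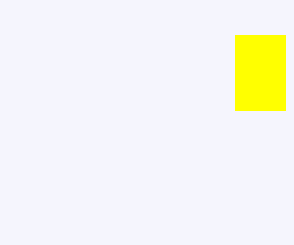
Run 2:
p = 235
q = 35
s = 285
t = 110
col = 'yellow'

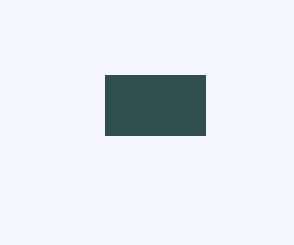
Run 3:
p = 105, q = 75, s = 205, t = 135, col = 'darkslategray'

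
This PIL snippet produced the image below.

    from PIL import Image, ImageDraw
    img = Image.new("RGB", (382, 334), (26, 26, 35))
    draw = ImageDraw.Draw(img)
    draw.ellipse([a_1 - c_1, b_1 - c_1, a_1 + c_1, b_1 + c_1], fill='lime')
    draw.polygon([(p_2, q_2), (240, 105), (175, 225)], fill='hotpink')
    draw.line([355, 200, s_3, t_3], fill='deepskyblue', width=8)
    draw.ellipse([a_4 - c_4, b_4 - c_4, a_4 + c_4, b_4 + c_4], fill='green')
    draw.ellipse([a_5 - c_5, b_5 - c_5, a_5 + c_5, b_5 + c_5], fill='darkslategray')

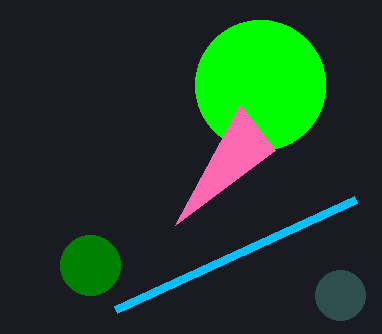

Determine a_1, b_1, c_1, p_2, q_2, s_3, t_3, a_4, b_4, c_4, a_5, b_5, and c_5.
a_1 = 260; b_1 = 85; c_1 = 65; p_2 = 275; q_2 = 150; s_3 = 115; t_3 = 310; a_4 = 90; b_4 = 265; c_4 = 30; a_5 = 340; b_5 = 295; c_5 = 25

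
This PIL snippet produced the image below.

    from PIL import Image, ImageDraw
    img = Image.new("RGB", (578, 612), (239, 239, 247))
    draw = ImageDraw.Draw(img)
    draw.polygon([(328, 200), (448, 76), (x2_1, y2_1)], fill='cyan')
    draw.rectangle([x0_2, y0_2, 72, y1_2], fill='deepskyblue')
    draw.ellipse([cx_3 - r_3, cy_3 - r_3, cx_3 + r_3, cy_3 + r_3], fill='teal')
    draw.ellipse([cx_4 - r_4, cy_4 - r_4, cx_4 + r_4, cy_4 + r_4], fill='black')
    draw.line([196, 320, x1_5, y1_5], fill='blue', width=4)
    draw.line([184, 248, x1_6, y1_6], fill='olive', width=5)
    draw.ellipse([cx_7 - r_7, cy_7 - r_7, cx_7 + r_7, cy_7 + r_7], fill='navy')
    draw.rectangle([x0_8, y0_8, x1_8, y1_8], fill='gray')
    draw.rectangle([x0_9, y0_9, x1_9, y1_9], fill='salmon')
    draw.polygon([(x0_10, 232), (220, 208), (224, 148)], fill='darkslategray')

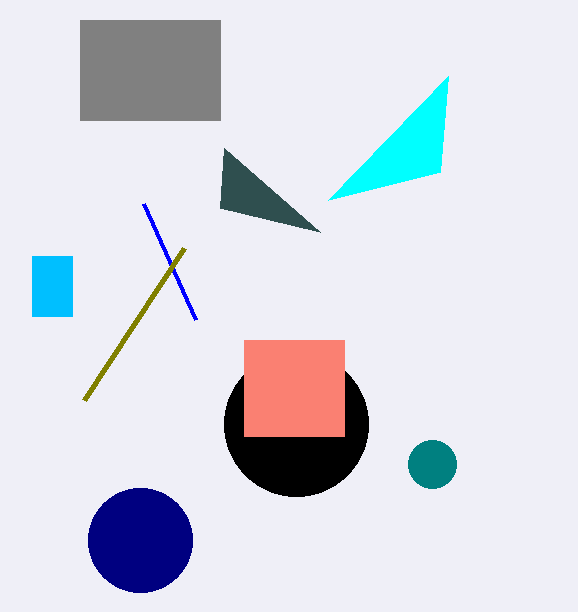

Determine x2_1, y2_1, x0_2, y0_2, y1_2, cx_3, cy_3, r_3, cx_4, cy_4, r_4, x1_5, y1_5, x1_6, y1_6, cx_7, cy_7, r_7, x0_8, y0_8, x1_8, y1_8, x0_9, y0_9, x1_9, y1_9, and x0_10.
x2_1 = 440; y2_1 = 172; x0_2 = 32; y0_2 = 256; y1_2 = 316; cx_3 = 432; cy_3 = 464; r_3 = 24; cx_4 = 296; cy_4 = 424; r_4 = 72; x1_5 = 144; y1_5 = 204; x1_6 = 84; y1_6 = 400; cx_7 = 140; cy_7 = 540; r_7 = 52; x0_8 = 80; y0_8 = 20; x1_8 = 220; y1_8 = 120; x0_9 = 244; y0_9 = 340; x1_9 = 344; y1_9 = 436; x0_10 = 320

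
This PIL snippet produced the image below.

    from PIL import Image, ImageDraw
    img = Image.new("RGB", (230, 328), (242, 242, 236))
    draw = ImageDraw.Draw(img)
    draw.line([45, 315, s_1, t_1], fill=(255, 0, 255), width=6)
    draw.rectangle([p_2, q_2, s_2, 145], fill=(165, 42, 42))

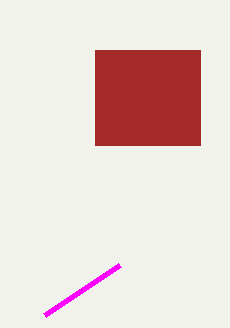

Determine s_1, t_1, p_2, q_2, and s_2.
s_1 = 120
t_1 = 265
p_2 = 95
q_2 = 50
s_2 = 200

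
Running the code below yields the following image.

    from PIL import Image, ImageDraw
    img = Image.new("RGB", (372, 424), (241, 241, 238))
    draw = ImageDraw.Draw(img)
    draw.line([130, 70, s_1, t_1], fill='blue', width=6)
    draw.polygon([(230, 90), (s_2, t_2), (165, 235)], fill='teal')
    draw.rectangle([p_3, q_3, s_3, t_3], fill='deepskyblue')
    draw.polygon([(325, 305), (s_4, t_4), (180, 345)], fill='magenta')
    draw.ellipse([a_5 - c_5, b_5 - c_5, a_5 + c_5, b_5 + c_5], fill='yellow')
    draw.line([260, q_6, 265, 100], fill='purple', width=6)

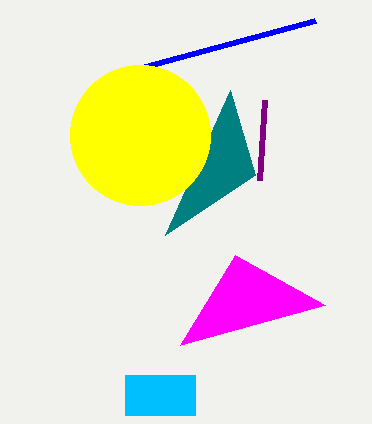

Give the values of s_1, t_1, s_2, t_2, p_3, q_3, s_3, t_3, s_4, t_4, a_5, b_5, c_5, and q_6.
s_1 = 315
t_1 = 20
s_2 = 255
t_2 = 175
p_3 = 125
q_3 = 375
s_3 = 195
t_3 = 415
s_4 = 235
t_4 = 255
a_5 = 140
b_5 = 135
c_5 = 70
q_6 = 180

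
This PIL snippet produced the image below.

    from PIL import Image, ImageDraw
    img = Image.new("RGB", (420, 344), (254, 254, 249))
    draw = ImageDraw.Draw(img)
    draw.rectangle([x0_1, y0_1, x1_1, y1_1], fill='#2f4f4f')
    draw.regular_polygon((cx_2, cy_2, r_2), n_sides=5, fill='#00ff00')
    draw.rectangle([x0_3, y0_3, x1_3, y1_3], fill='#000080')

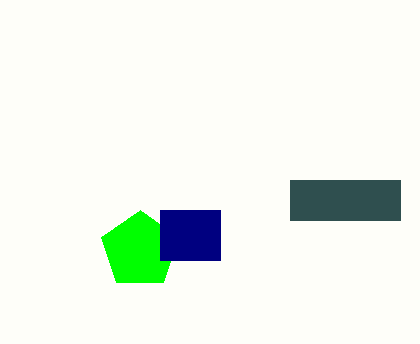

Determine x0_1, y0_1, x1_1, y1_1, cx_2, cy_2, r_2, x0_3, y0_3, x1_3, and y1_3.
x0_1 = 290, y0_1 = 180, x1_1 = 400, y1_1 = 220, cx_2 = 140, cy_2 = 250, r_2 = 40, x0_3 = 160, y0_3 = 210, x1_3 = 220, y1_3 = 260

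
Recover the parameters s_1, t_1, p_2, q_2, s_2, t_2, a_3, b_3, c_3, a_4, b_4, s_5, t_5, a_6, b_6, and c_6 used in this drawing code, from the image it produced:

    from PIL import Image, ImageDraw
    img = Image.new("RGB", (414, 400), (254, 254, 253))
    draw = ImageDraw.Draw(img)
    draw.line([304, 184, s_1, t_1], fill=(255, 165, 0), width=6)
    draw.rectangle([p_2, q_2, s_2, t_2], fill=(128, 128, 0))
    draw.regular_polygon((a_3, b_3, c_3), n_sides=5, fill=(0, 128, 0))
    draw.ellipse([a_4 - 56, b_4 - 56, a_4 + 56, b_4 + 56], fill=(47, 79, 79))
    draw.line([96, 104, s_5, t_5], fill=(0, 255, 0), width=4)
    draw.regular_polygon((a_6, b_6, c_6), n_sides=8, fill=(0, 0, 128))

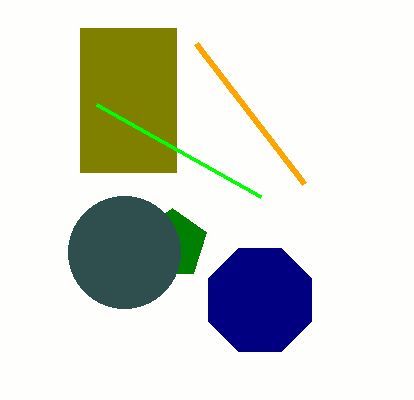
s_1 = 196, t_1 = 44, p_2 = 80, q_2 = 28, s_2 = 176, t_2 = 172, a_3 = 172, b_3 = 244, c_3 = 36, a_4 = 124, b_4 = 252, s_5 = 260, t_5 = 196, a_6 = 260, b_6 = 300, c_6 = 56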